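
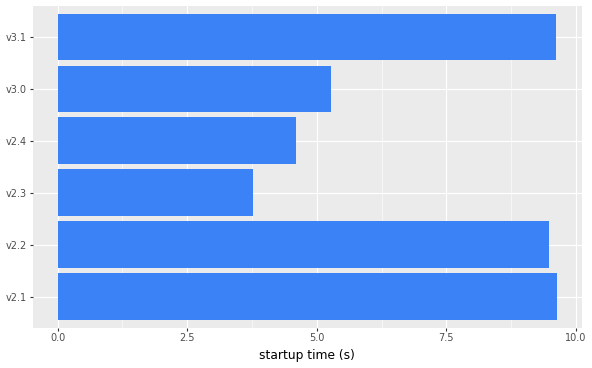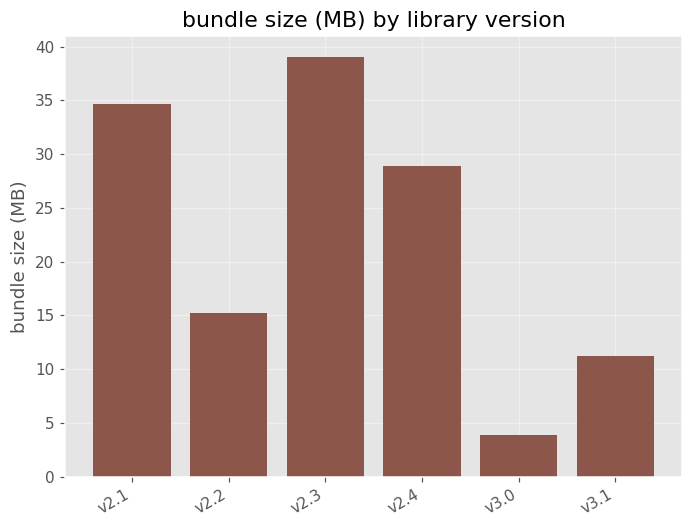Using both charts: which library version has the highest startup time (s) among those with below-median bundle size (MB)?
Chart 2 median bundle size (MB) ≈ 20; below-median library versions: v2.2, v3.0, v3.1. Among those, v3.1 has the highest startup time (s) (≈ 10).

v3.1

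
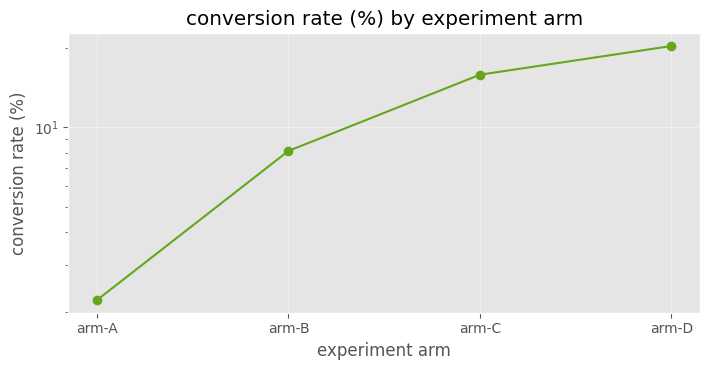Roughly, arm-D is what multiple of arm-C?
arm-D ≈ 20, arm-C ≈ 16; 20/16 ≈ 1.25.

≈ 1.25×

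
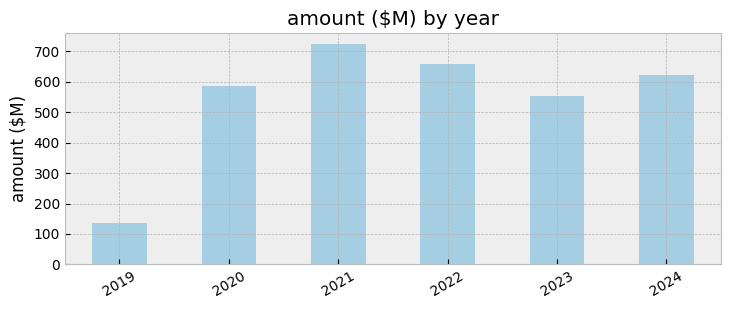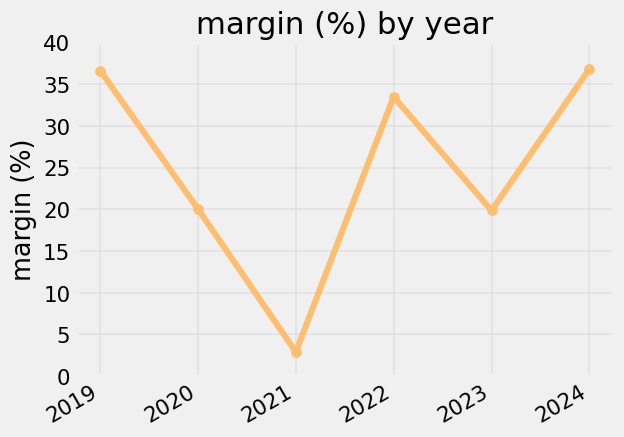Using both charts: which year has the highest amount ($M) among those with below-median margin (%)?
2021

Chart 2 median margin (%) ≈ 25; below-median years: 2020, 2021, 2023. Among those, 2021 has the highest amount ($M) (≈ 700).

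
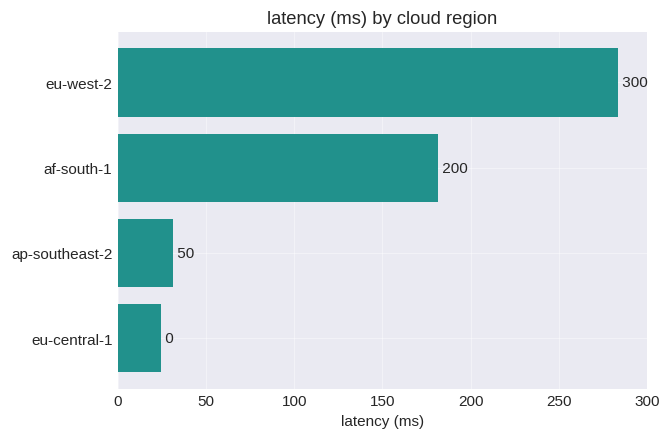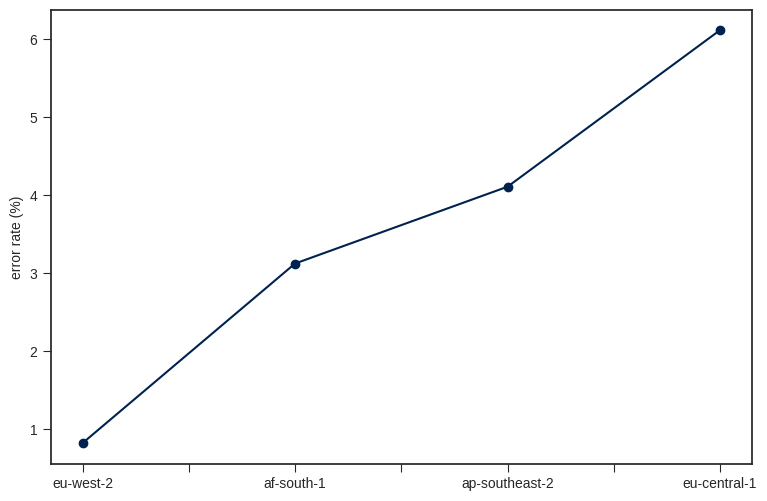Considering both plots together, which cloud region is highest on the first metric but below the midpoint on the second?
Chart 2 median error rate (%) ≈ 4; below-median cloud regions: eu-west-2, af-south-1. Among those, eu-west-2 has the highest latency (ms) (≈ 300).

eu-west-2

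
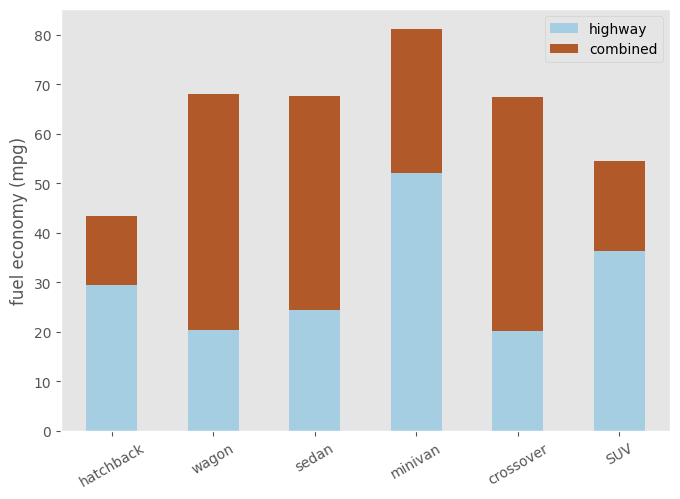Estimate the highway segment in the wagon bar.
≈ 20

highway top ≈ 20, bottom ≈ 0; segment ≈ 20.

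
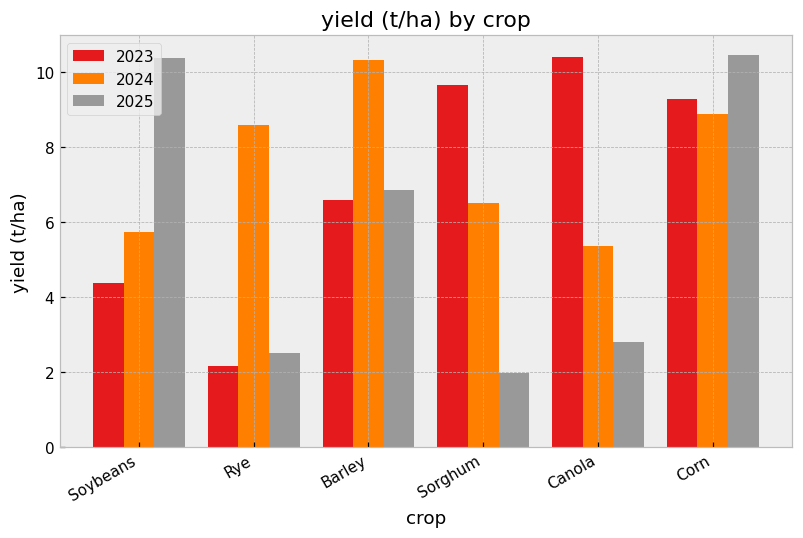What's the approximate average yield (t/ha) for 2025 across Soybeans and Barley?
(10 + 7) / 2 ≈ 8.

≈ 8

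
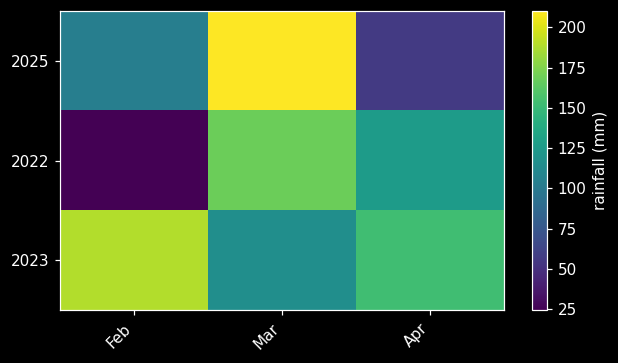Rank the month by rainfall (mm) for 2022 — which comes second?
Apr

Top 3 for 2022: Mar ≈ 160, Apr ≈ 120, Feb ≈ 20.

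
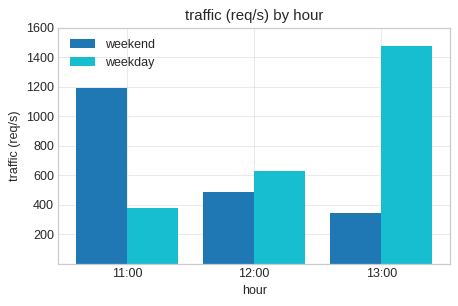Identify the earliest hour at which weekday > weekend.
12:00

11:00: weekday ≈ 400 vs weekend ≈ 1200 (not yet); 12:00: weekday ≈ 600 vs weekend ≈ 400 (first crossover).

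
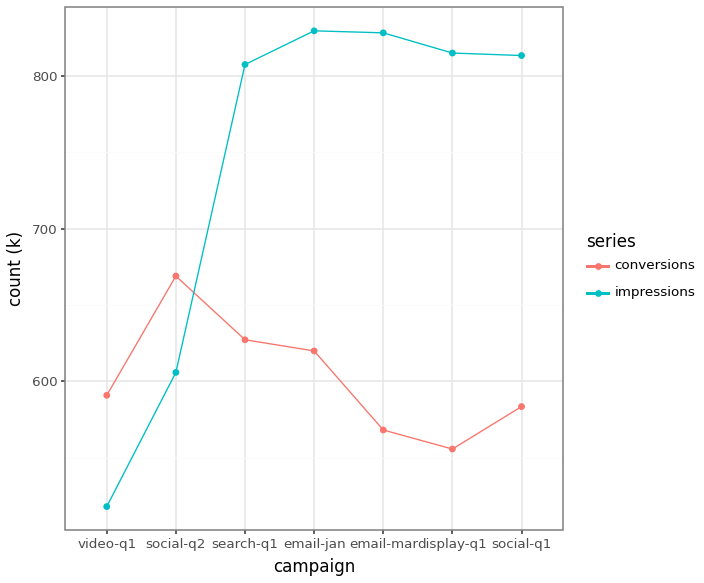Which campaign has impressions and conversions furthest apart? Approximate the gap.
email-mar, ≈ 300 k

email-mar: impressions ≈ 850, conversions ≈ 550 → gap ≈ 300. Next-largest (display-q1) is only ≈ 250.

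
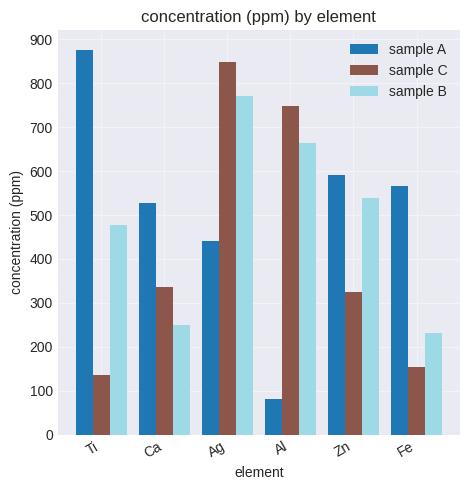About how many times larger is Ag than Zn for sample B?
Ag ≈ 800, Zn ≈ 500; 800/500 ≈ 1.6.

≈ 1.6×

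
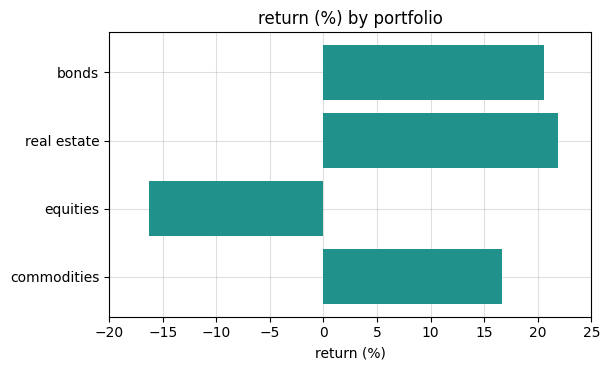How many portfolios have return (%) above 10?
Above 10: bonds, real estate, commodities.

3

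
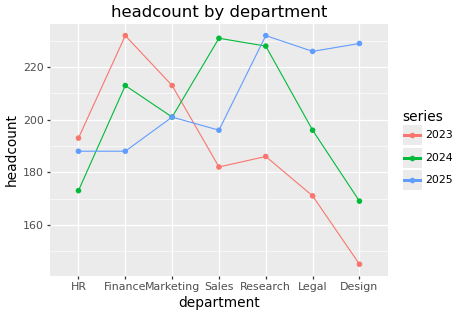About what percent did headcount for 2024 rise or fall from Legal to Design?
Legal ≈ 200, Design ≈ 170; (170 − 200) / 200 ≈ -15%.

≈ -15%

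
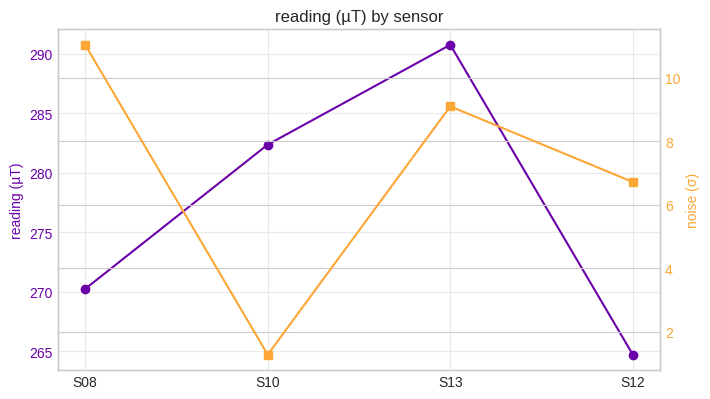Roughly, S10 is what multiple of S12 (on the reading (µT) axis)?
S10 ≈ 280, S12 ≈ 265; 280/265 ≈ 1.06.

≈ 1.06×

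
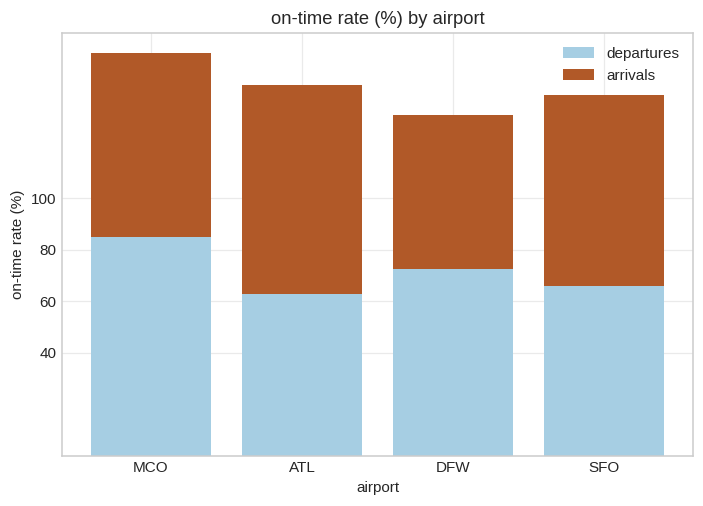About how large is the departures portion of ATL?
≈ 60

departures top ≈ 60, bottom ≈ 0; segment ≈ 60.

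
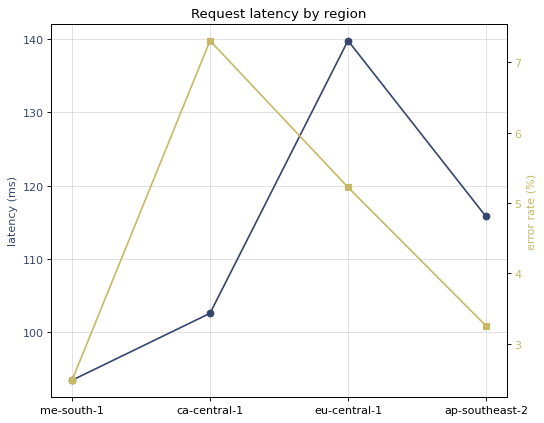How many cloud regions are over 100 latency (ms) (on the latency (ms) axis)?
3

Above 100: ca-central-1, eu-central-1, ap-southeast-2.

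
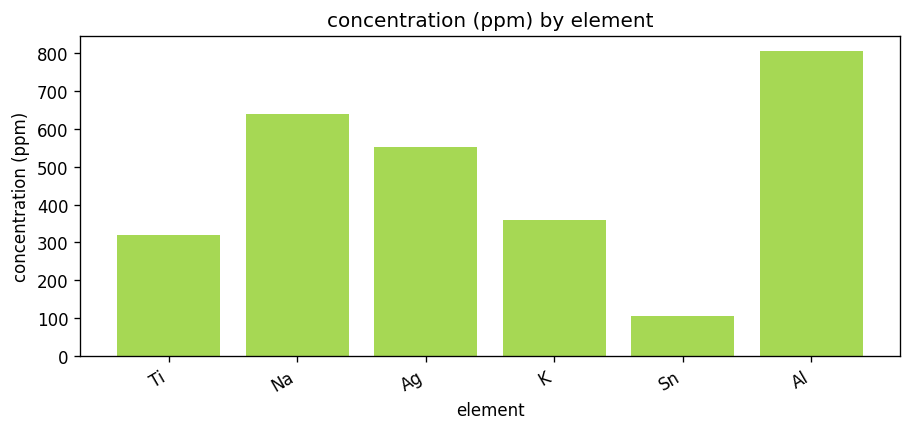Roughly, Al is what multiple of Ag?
Al ≈ 800, Ag ≈ 600; 800/600 ≈ 1.33.

≈ 1.33×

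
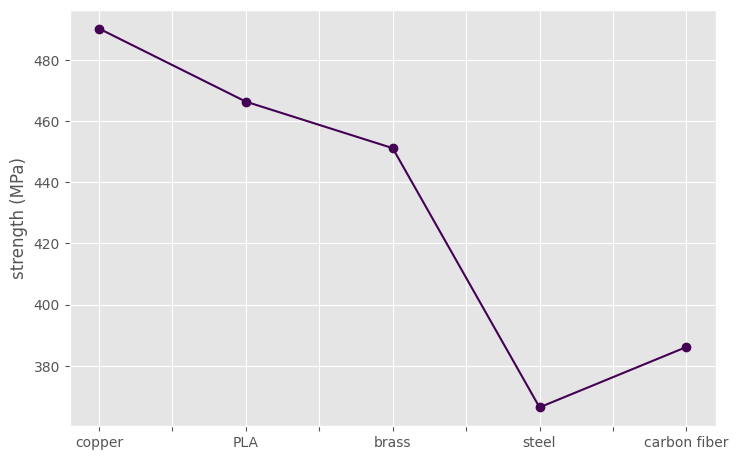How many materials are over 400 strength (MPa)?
Above 400: copper, PLA, brass.

3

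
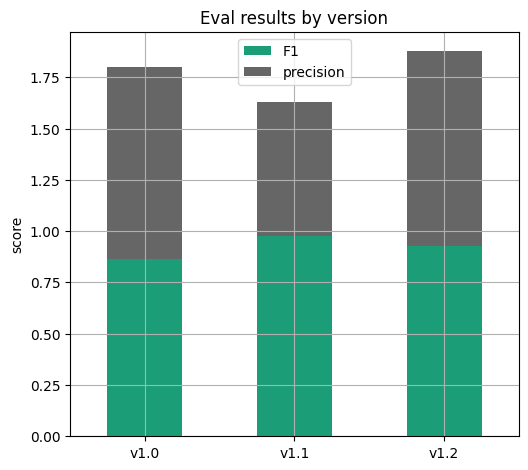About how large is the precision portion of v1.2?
precision top ≈ 1.8, bottom ≈ 1.0; segment ≈ 0.8.

≈ 0.8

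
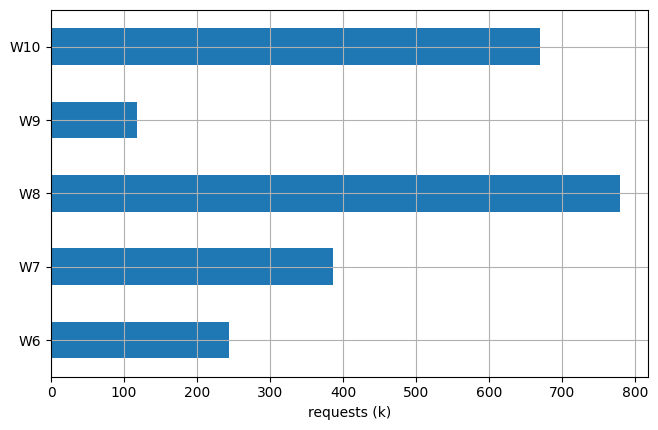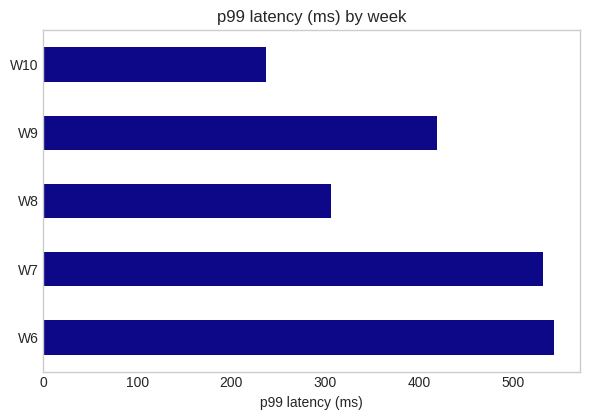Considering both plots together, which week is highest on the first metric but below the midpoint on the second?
W8

Chart 2 median p99 latency (ms) ≈ 400; below-median weeks: W8, W10. Among those, W8 has the highest requests (k) (≈ 800).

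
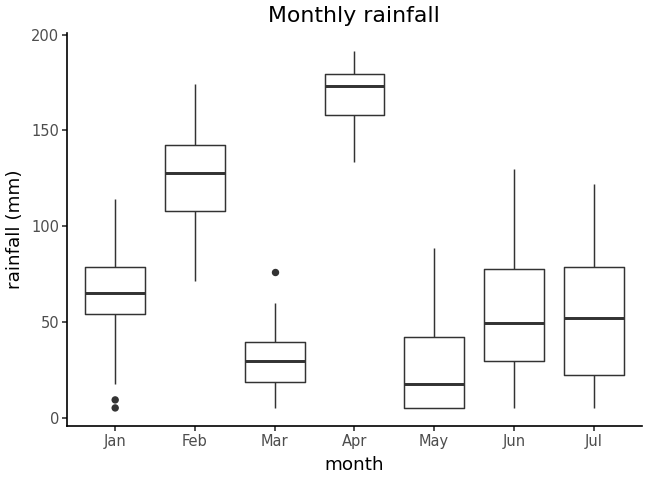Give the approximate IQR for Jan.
≈ 20

Q3 ≈ 80, Q1 ≈ 60; IQR ≈ 20.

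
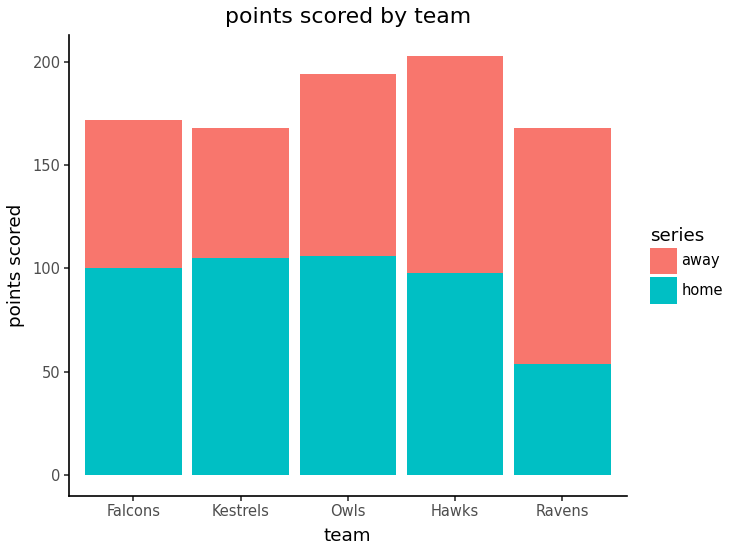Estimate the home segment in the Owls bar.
≈ 100

home top ≈ 100, bottom ≈ 0; segment ≈ 100.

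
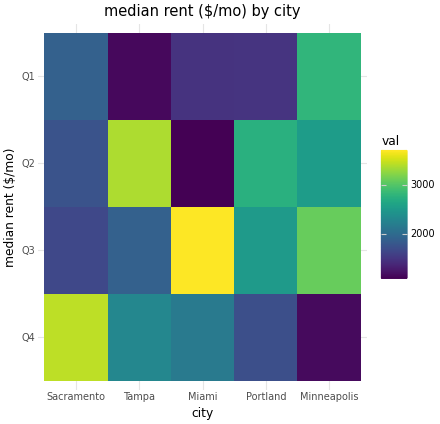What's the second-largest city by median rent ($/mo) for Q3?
Minneapolis

Top 3 for Q3: Miami ≈ 3500, Minneapolis ≈ 3000, Portland ≈ 2500.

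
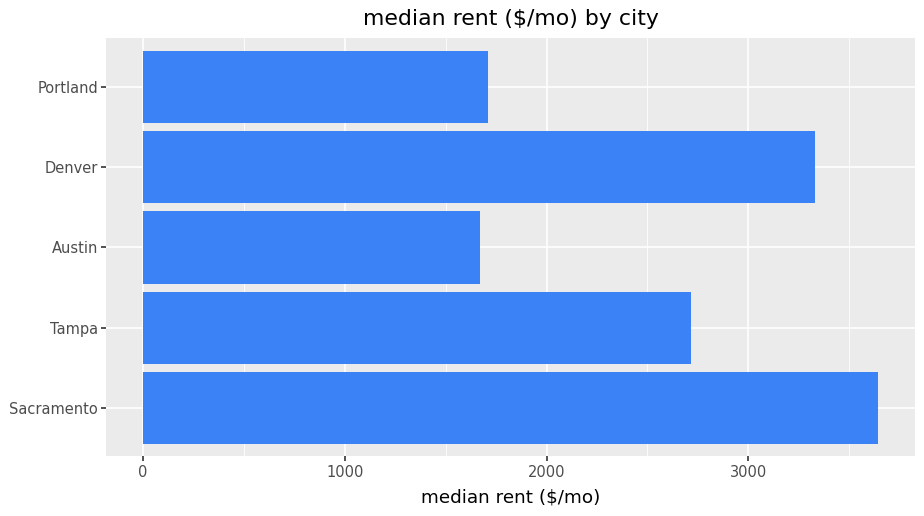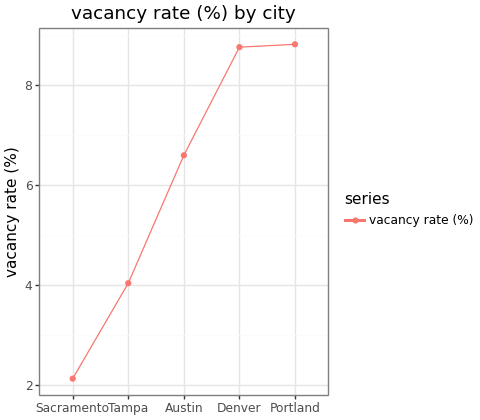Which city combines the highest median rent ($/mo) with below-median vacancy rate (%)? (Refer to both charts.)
Chart 2 median vacancy rate (%) ≈ 7; below-median cities: Sacramento, Tampa. Among those, Sacramento has the highest median rent ($/mo) (≈ 3500).

Sacramento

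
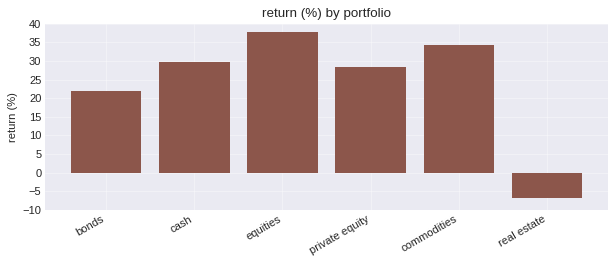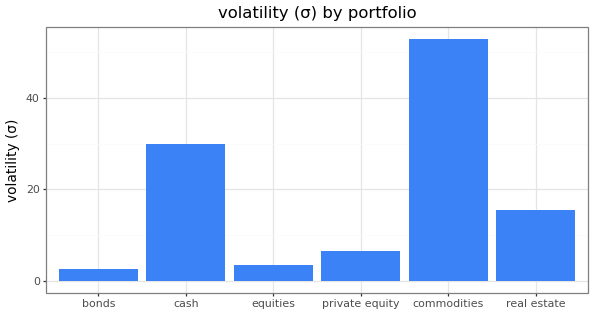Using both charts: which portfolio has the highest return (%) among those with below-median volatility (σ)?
Chart 2 median volatility (σ) ≈ 10; below-median portfolios: bonds, equities, private equity. Among those, equities has the highest return (%) (≈ 40).

equities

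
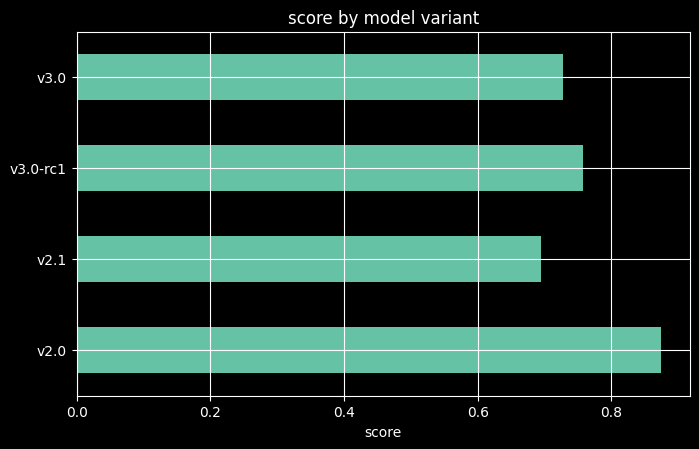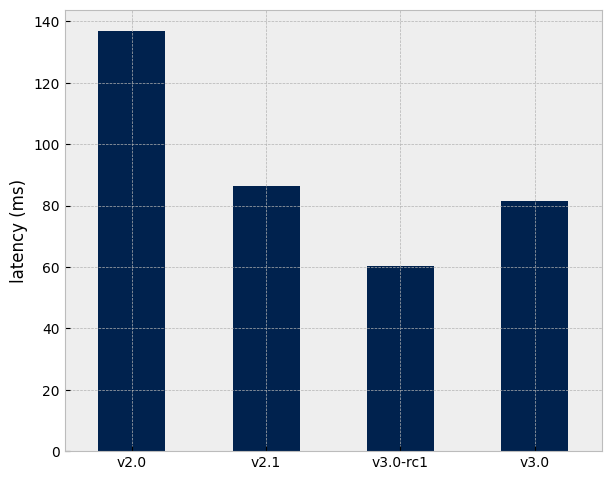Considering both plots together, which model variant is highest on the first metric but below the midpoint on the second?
Chart 2 median latency (ms) ≈ 80; below-median model variants: v3.0-rc1, v3.0. Among those, v3.0-rc1 has the highest score (≈ 0.8).

v3.0-rc1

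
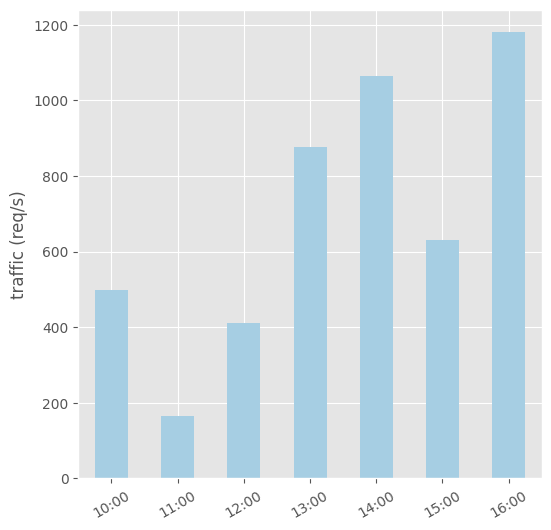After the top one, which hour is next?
14:00

Top 3: 16:00 ≈ 1200, 14:00 ≈ 1100, 13:00 ≈ 900.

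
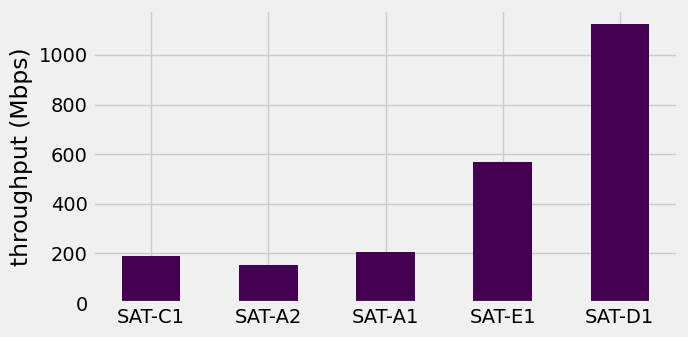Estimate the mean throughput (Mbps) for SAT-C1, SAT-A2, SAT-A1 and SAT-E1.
(200 + 200 + 200 + 600) / 4 ≈ 300.

≈ 300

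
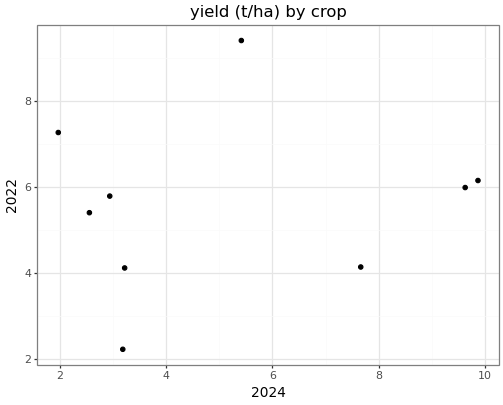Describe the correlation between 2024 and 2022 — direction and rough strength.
no clear correlation

Points are roughly uncorrelated; weak (|r| ≈ 0.1).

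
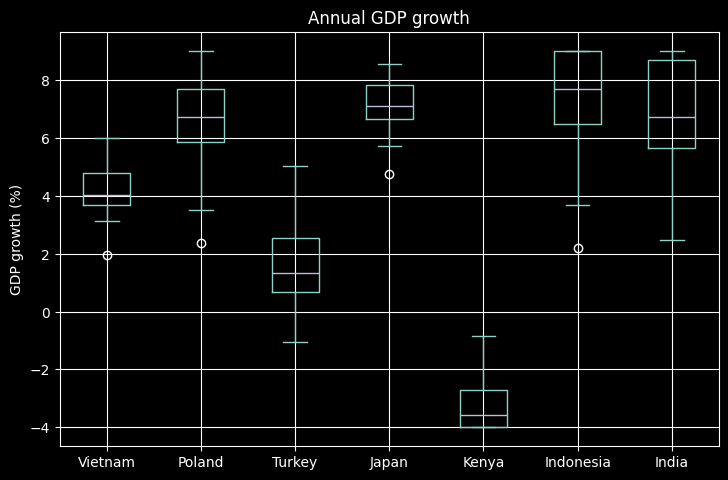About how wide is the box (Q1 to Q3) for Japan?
≈ 1

Q3 ≈ 8, Q1 ≈ 7; IQR ≈ 1.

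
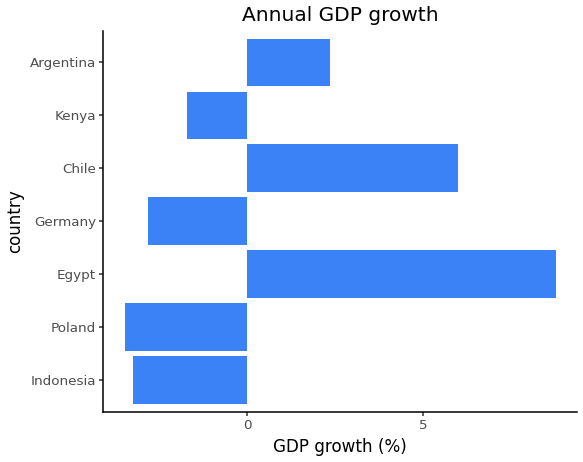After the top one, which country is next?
Chile

Top 3: Egypt ≈ 8, Chile ≈ 6, Argentina ≈ 2.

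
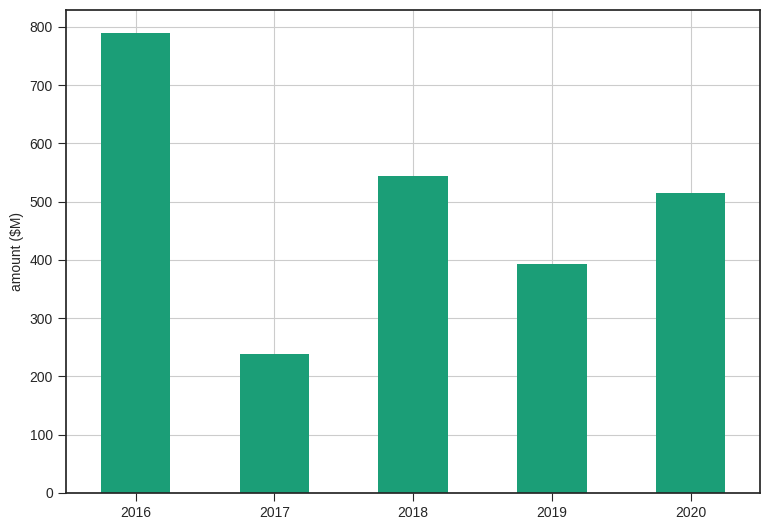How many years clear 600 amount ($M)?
1

Above 600: 2016.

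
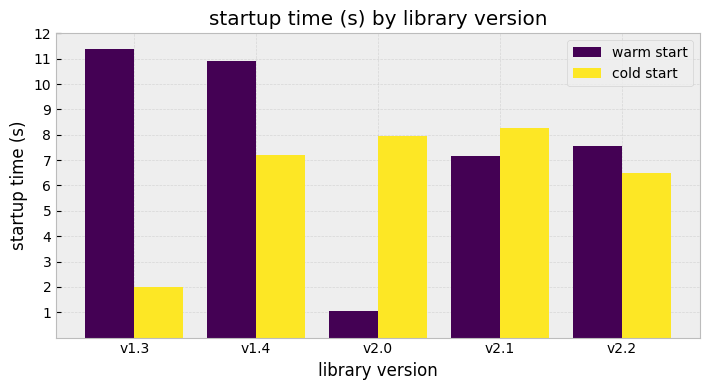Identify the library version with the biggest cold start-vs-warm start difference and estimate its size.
v1.3: cold start ≈ 2, warm start ≈ 11 → gap ≈ 9. Next-largest (v2.0) is only ≈ 7.

v1.3, ≈ 9 s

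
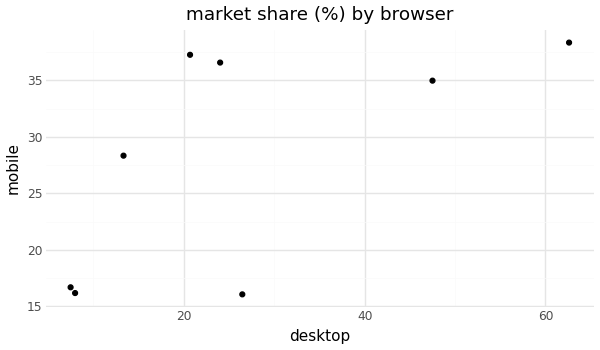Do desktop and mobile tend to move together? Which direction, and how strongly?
positive, moderate

Points are positively correlated; moderate (|r| ≈ 0.6).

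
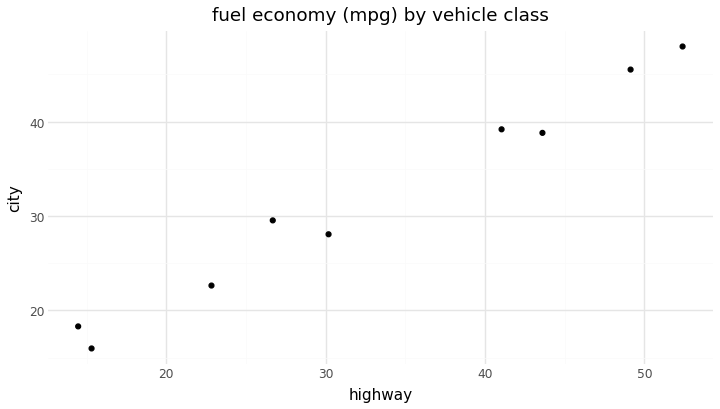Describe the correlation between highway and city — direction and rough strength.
positive, strong

Points are positively correlated; strong (|r| ≈ 1.0).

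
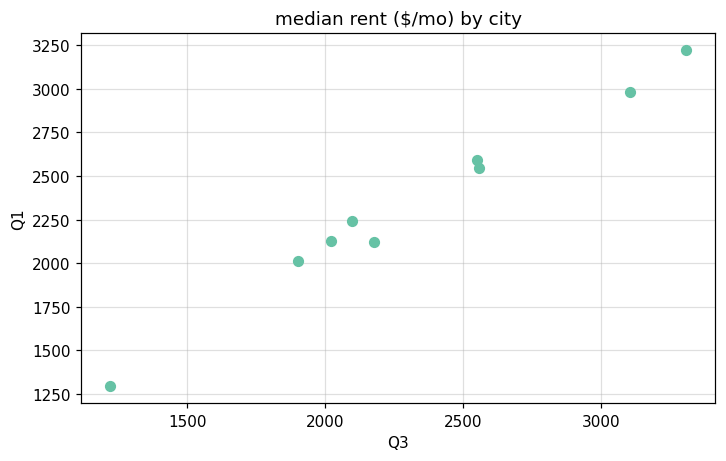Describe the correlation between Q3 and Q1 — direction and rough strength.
positive, strong

Points are positively correlated; strong (|r| ≈ 1.0).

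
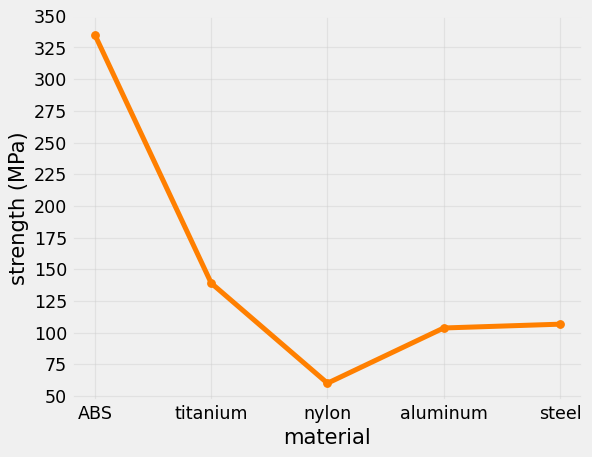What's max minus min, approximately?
Max ABS ≈ 325, min nylon ≈ 50; range ≈ 275.

≈ 275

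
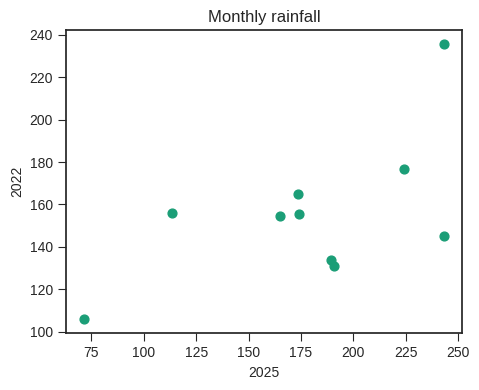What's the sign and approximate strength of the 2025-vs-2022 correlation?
Points are positively correlated; moderate (|r| ≈ 0.6).

positive, moderate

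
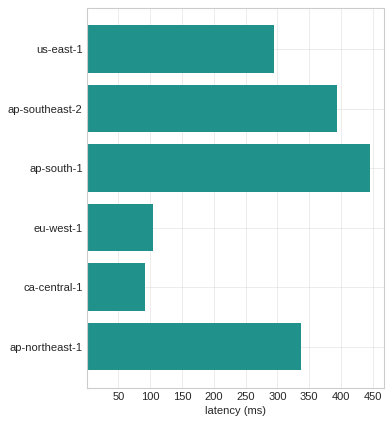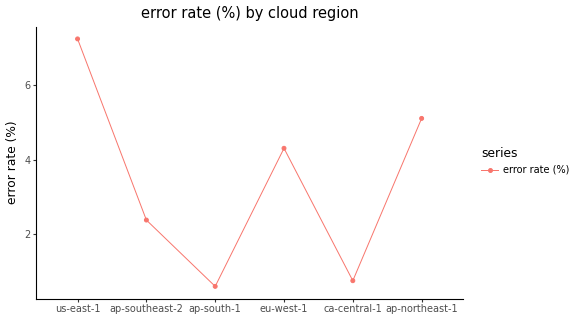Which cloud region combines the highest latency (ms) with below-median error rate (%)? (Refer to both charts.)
Chart 2 median error rate (%) ≈ 3; below-median cloud regions: ap-southeast-2, ap-south-1, ca-central-1. Among those, ap-south-1 has the highest latency (ms) (≈ 450).

ap-south-1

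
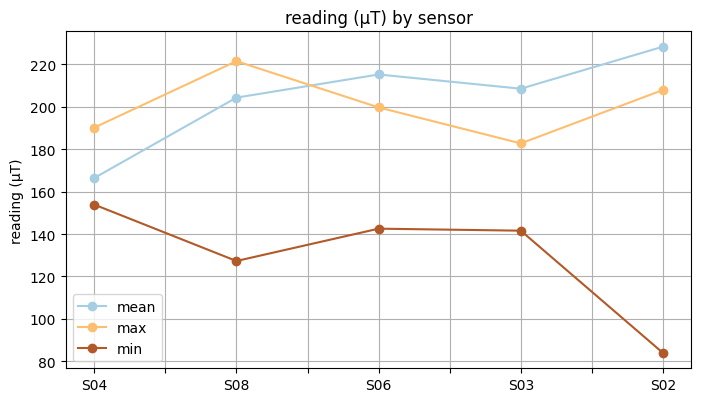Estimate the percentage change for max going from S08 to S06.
≈ -9.1%

S08 ≈ 220, S06 ≈ 200; (200 − 220) / 220 ≈ -9.1%.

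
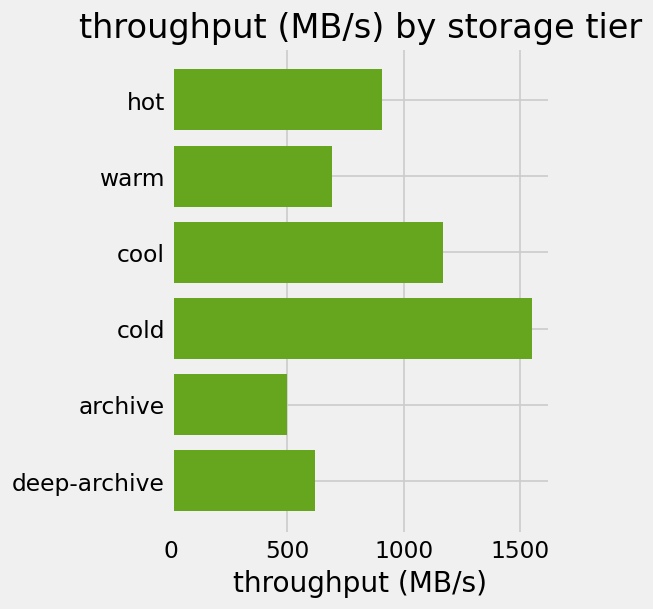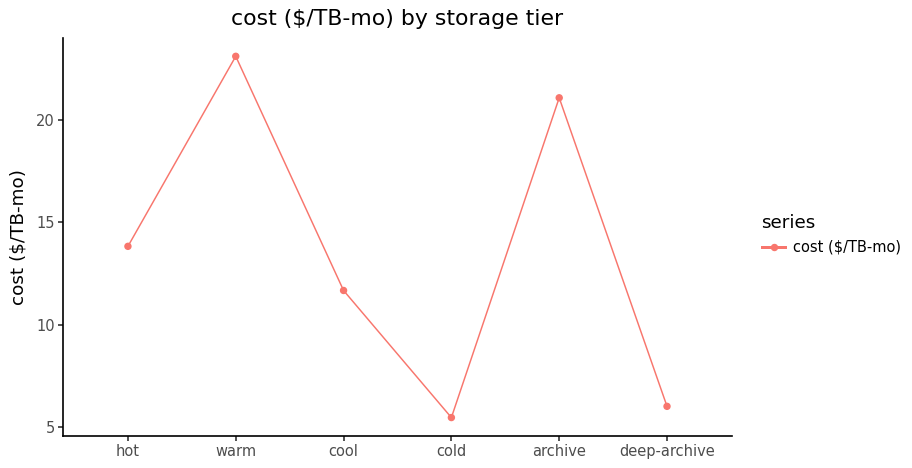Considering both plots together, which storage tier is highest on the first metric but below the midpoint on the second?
Chart 2 median cost ($/TB-mo) ≈ 15; below-median storage tiers: cool, cold, deep-archive. Among those, cold has the highest throughput (MB/s) (≈ 1600).

cold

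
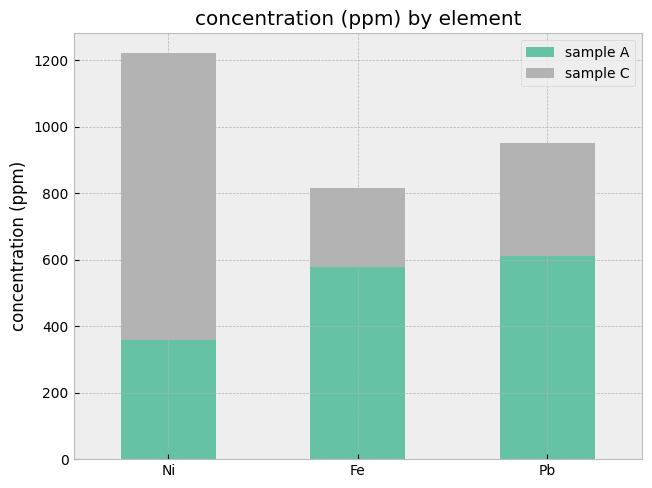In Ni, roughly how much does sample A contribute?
sample A top ≈ 400, bottom ≈ 0; segment ≈ 400.

≈ 400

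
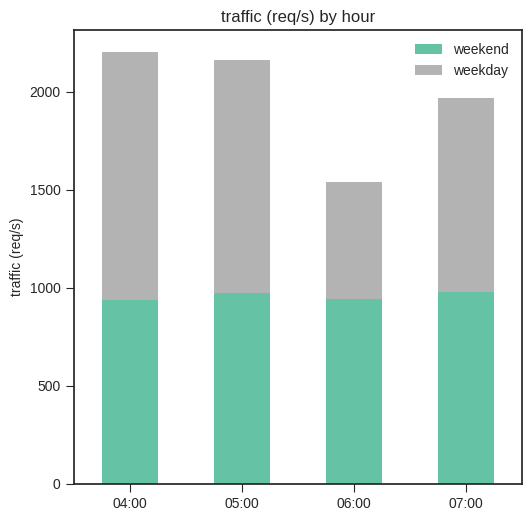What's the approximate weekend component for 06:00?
≈ 1000

weekend top ≈ 1000, bottom ≈ 0; segment ≈ 1000.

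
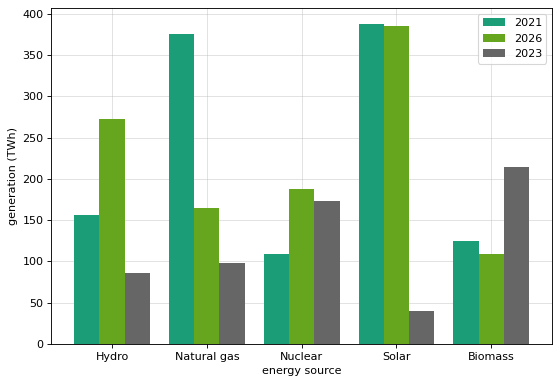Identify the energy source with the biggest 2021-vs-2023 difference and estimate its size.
Solar: 2021 ≈ 400, 2023 ≈ 50 → gap ≈ 350. Next-largest (Natural gas) is only ≈ 300.

Solar, ≈ 350 TWh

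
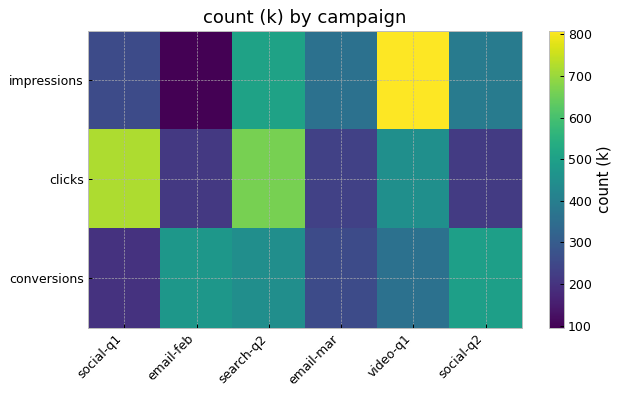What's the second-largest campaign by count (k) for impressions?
Top 3 for impressions: video-q1 ≈ 800, search-q2 ≈ 500, social-q2 ≈ 400.

search-q2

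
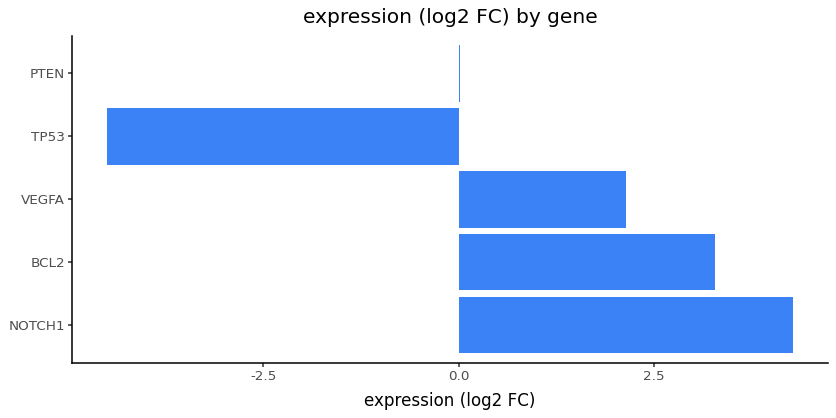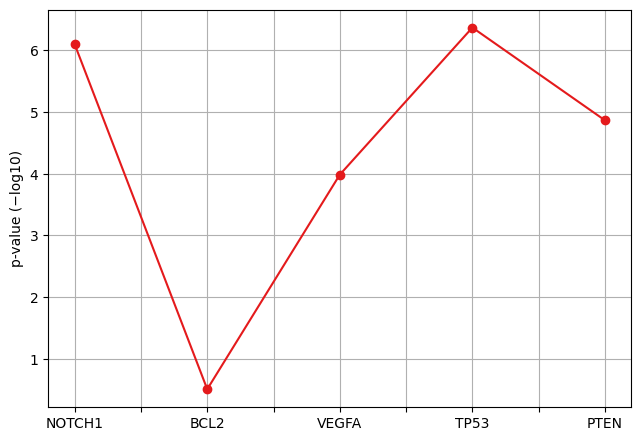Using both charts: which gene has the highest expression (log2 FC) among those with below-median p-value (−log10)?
Chart 2 median p-value (−log10) ≈ 5; below-median genes: BCL2, VEGFA. Among those, BCL2 has the highest expression (log2 FC) (≈ 3.5).

BCL2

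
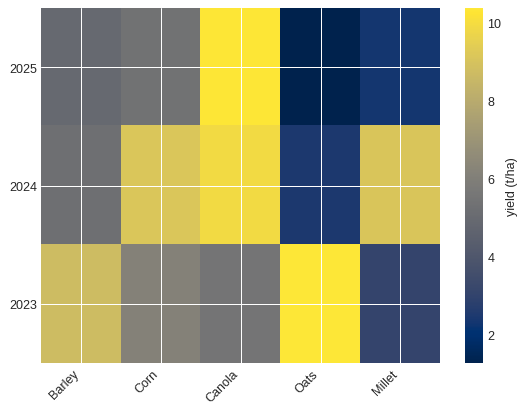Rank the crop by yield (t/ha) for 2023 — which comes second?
Top 3 for 2023: Oats ≈ 10, Barley ≈ 9, Corn ≈ 6.

Barley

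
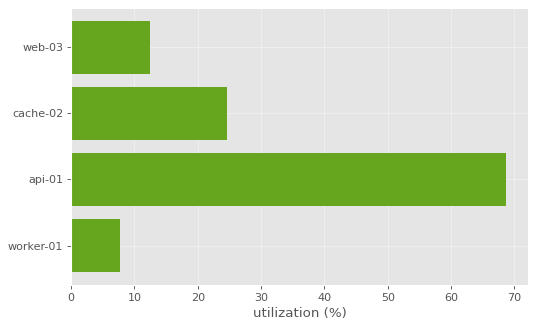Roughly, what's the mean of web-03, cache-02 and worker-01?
≈ 13

(10 + 20 + 10) / 3 ≈ 13.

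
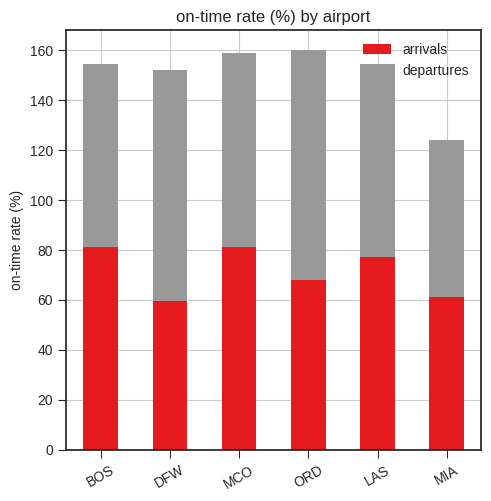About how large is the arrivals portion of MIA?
≈ 60

arrivals top ≈ 60, bottom ≈ 0; segment ≈ 60.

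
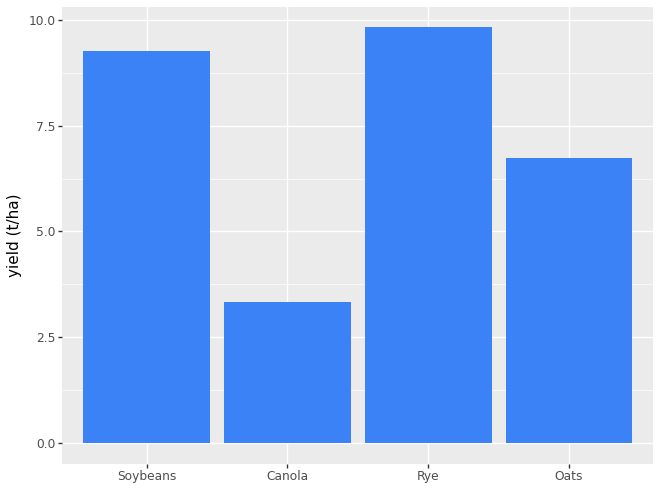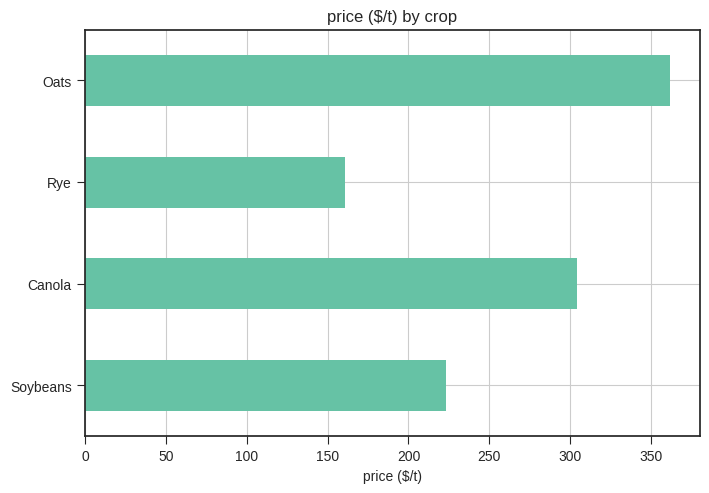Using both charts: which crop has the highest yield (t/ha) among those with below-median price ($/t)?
Chart 2 median price ($/t) ≈ 250; below-median crops: Soybeans, Rye. Among those, Rye has the highest yield (t/ha) (≈ 10).

Rye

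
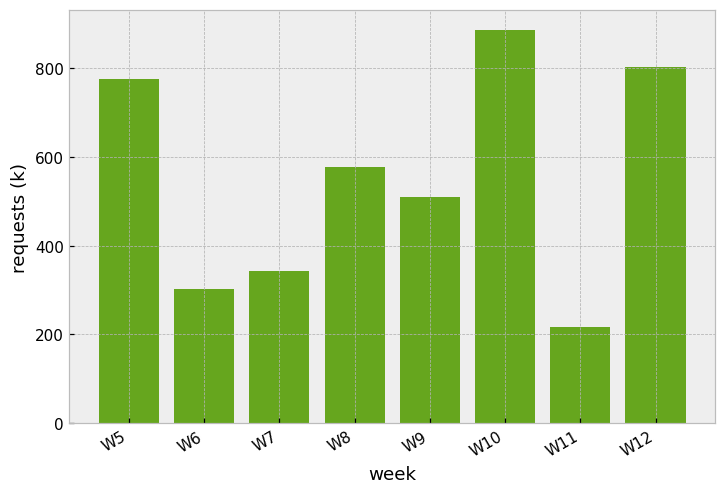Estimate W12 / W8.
≈ 1.33×

W12 ≈ 800, W8 ≈ 600; 800/600 ≈ 1.33.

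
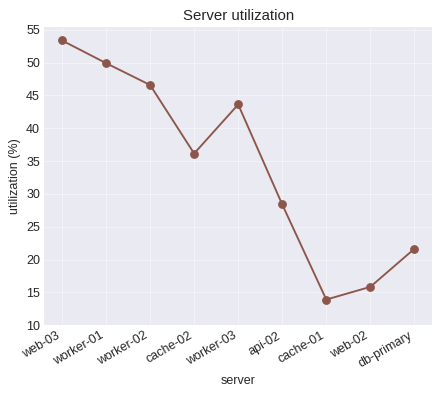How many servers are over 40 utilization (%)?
4

Above 40: web-03, worker-01, worker-02, worker-03.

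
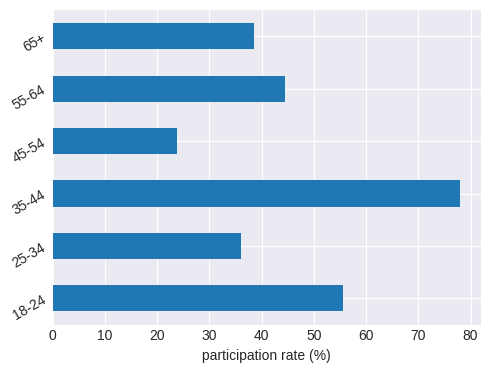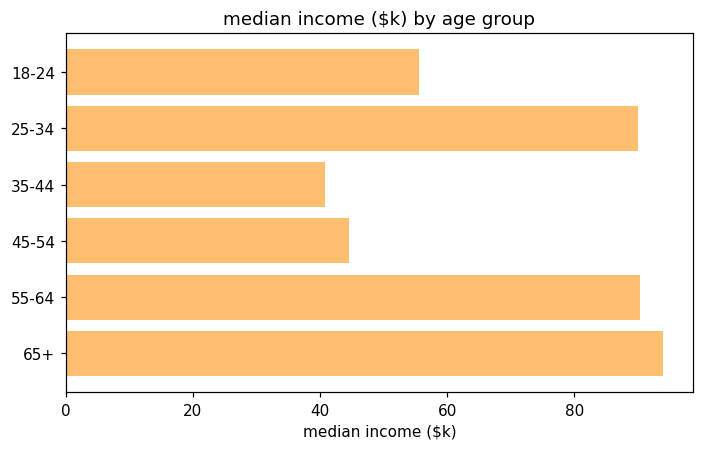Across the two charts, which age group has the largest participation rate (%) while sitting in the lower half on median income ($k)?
Chart 2 median median income ($k) ≈ 70; below-median age groups: 18-24, 35-44, 45-54. Among those, 35-44 has the highest participation rate (%) (≈ 80).

35-44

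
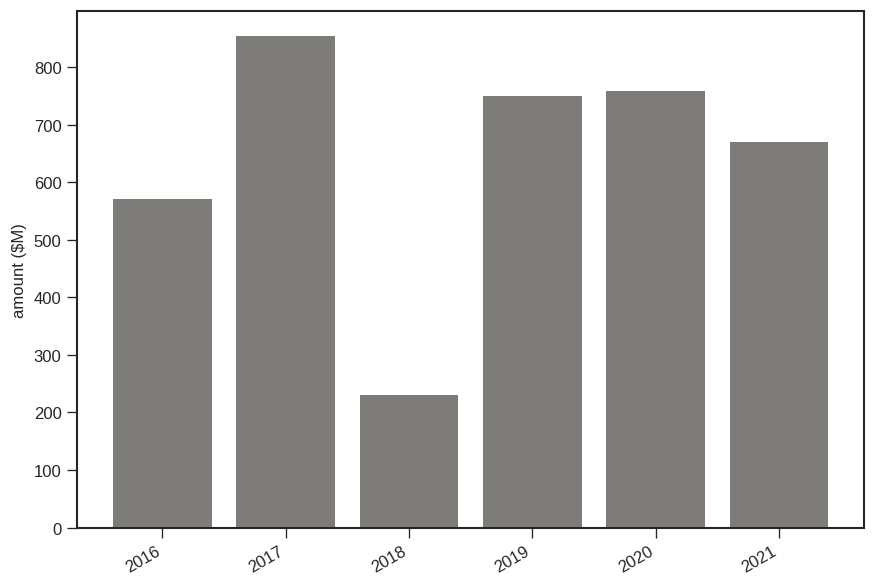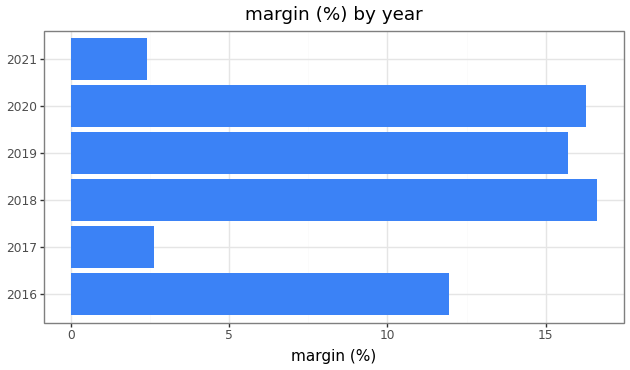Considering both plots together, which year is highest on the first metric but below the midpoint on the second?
2017

Chart 2 median margin (%) ≈ 14; below-median years: 2016, 2017, 2021. Among those, 2017 has the highest amount ($M) (≈ 900).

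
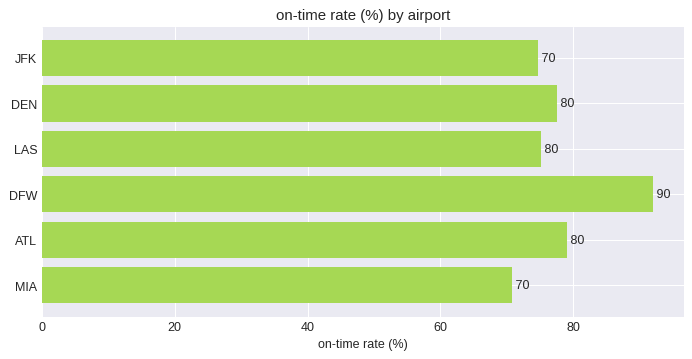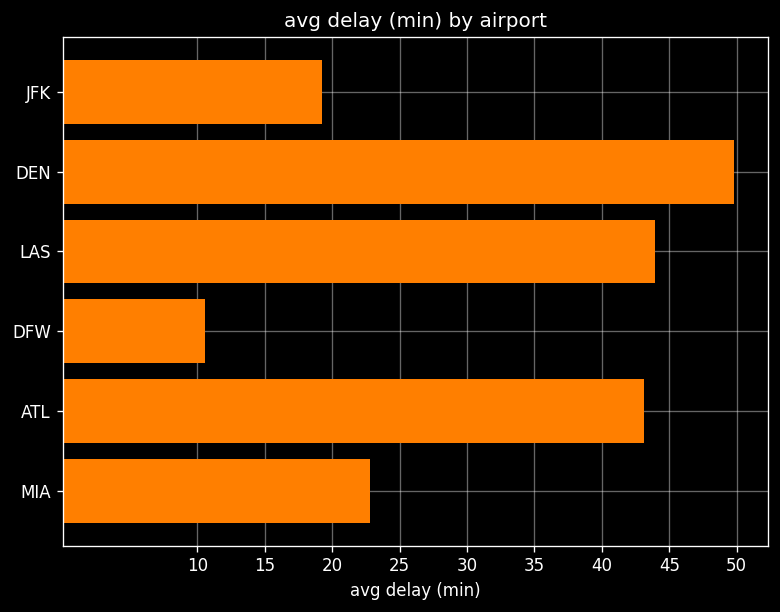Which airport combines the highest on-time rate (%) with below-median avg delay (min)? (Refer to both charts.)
DFW

Chart 2 median avg delay (min) ≈ 35; below-median airports: JFK, DFW, MIA. Among those, DFW has the highest on-time rate (%) (≈ 90).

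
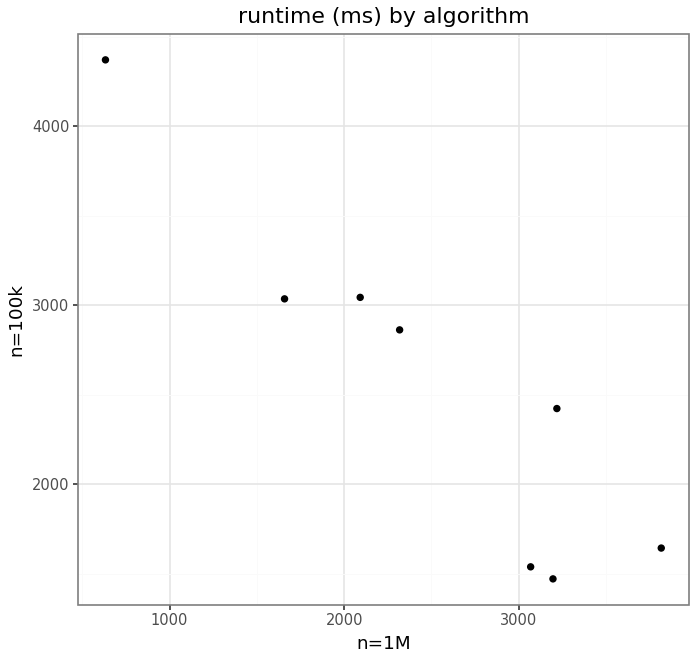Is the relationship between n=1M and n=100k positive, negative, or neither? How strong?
Points are negatively correlated; strong (|r| ≈ 0.9).

negative, strong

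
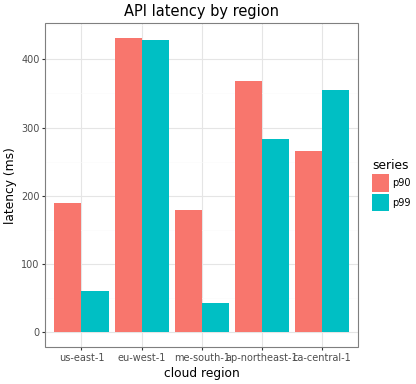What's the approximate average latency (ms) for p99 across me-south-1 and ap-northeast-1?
(50 + 300) / 2 ≈ 175.

≈ 175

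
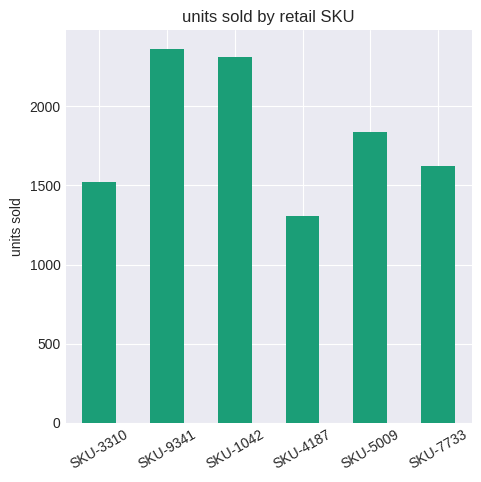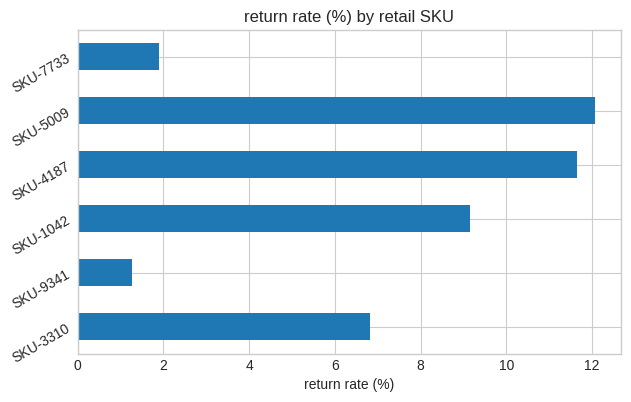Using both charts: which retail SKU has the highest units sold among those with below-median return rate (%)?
Chart 2 median return rate (%) ≈ 8; below-median retail SKUs: SKU-3310, SKU-9341, SKU-7733. Among those, SKU-9341 has the highest units sold (≈ 2500).

SKU-9341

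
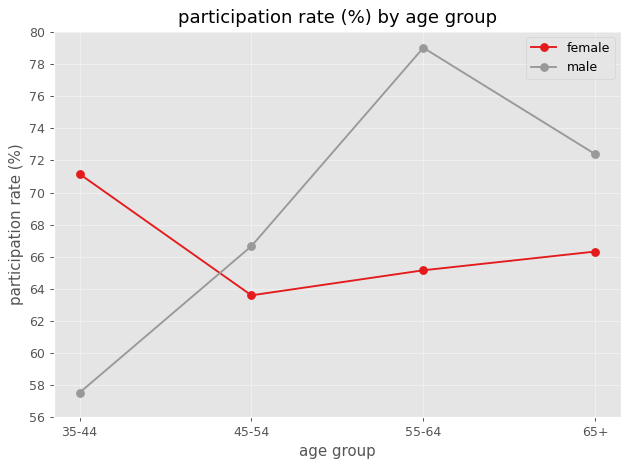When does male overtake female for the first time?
45-54

35-44: male ≈ 58 vs female ≈ 72 (not yet); 45-54: male ≈ 66 vs female ≈ 64 (first crossover).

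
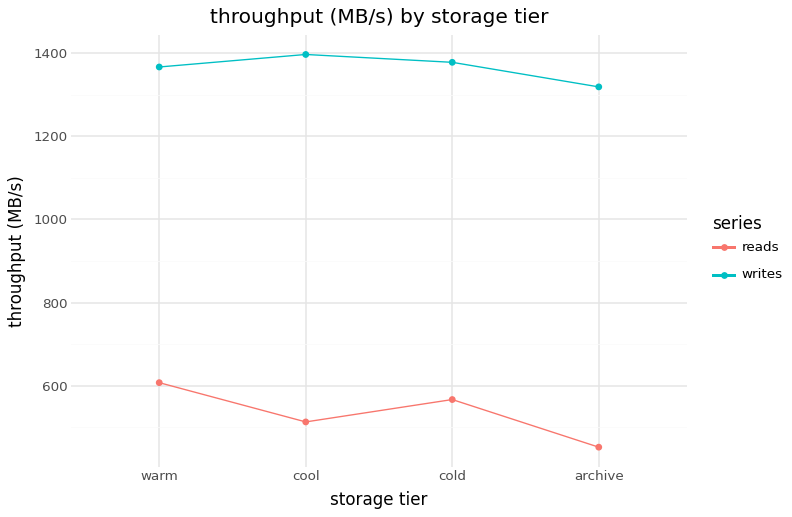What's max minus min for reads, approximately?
≈ 100

Max warm ≈ 600, min archive ≈ 500; range ≈ 100.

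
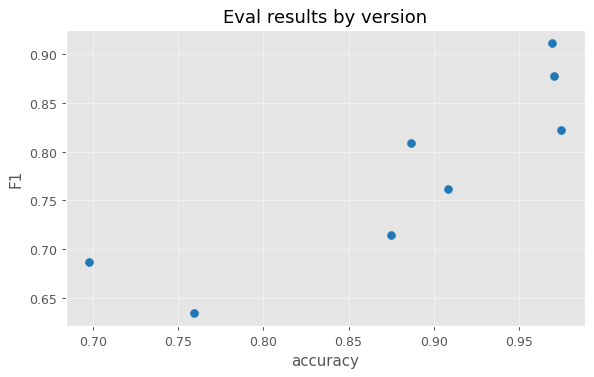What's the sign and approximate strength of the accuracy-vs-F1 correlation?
Points are positively correlated; strong (|r| ≈ 0.9).

positive, strong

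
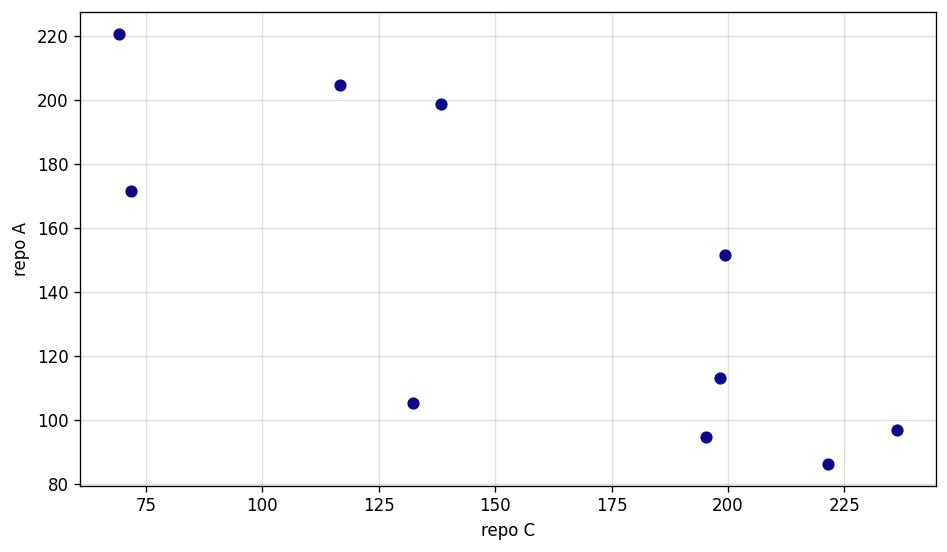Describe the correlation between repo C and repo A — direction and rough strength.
negative, strong

Points are negatively correlated; strong (|r| ≈ 0.8).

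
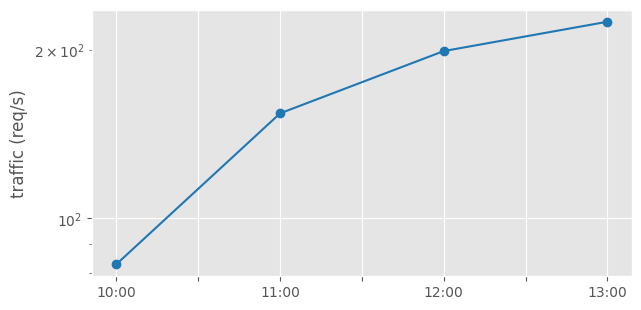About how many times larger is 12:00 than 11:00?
≈ 1.25×

12:00 ≈ 200, 11:00 ≈ 160; 200/160 ≈ 1.25.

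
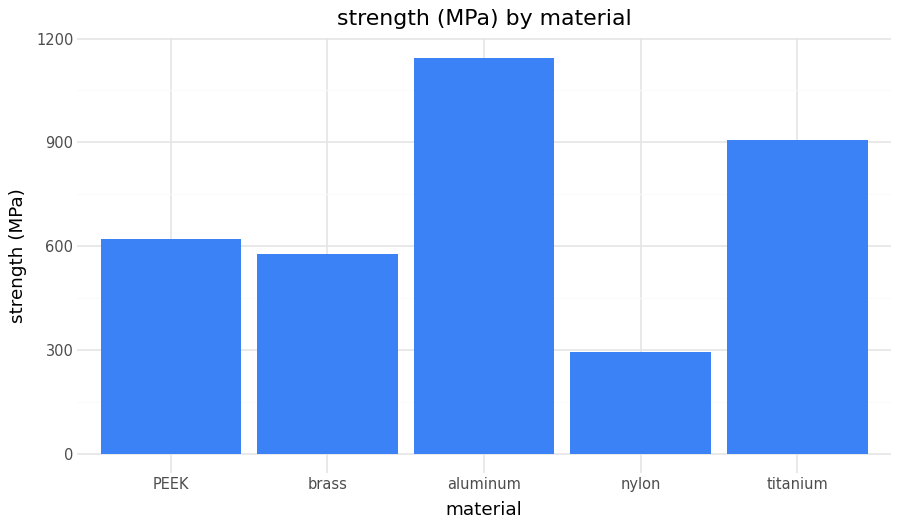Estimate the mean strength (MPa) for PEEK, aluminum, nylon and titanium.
(600 + 1100 + 300 + 900) / 4 ≈ 725.

≈ 725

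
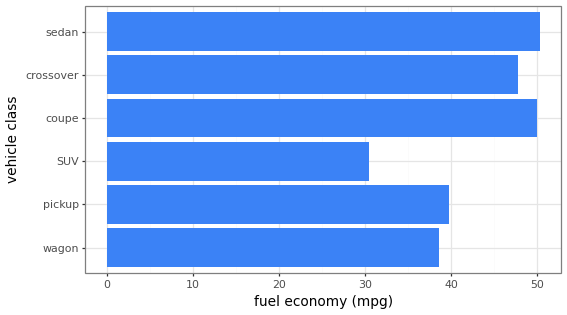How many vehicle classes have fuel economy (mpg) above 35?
Above 35: wagon, pickup, coupe, crossover, sedan.

5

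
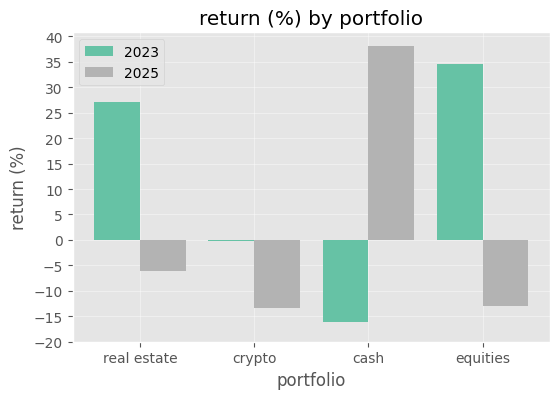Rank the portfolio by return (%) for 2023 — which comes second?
real estate

Top 3 for 2023: equities ≈ 35, real estate ≈ 25, crypto ≈ 0.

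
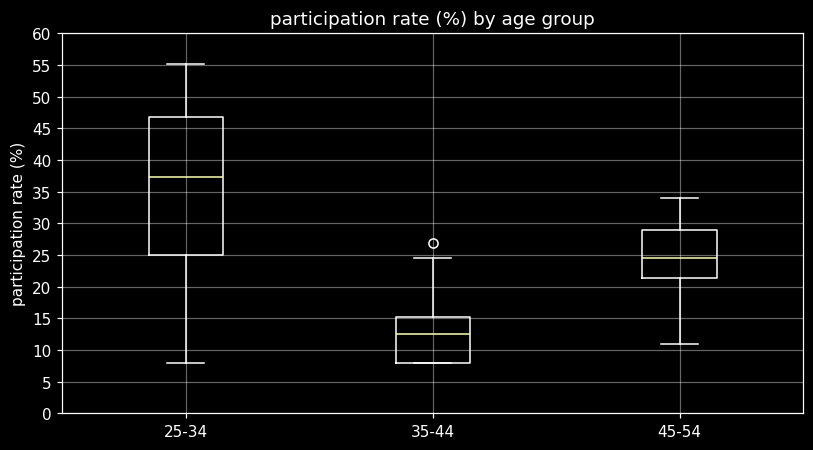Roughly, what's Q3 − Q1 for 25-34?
≈ 20

Q3 ≈ 45, Q1 ≈ 25; IQR ≈ 20.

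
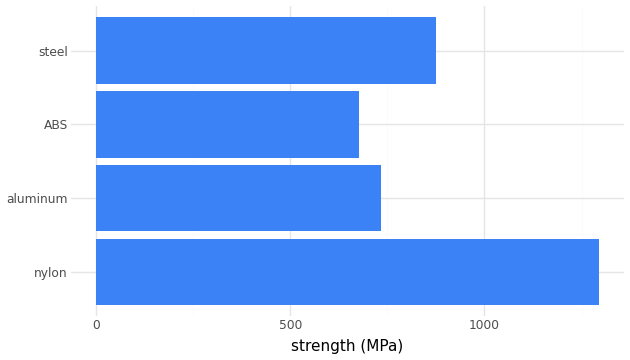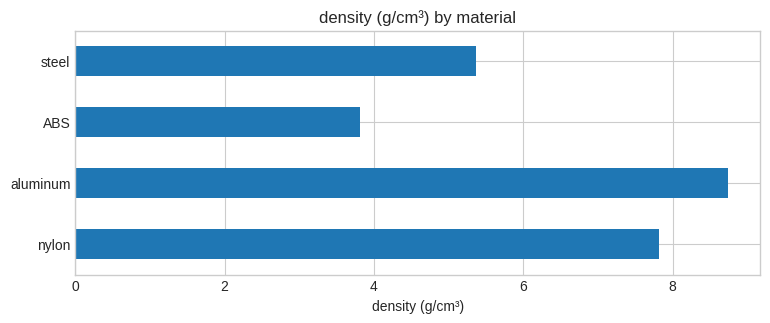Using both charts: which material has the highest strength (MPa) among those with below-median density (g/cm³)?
steel

Chart 2 median density (g/cm³) ≈ 7; below-median materials: ABS, steel. Among those, steel has the highest strength (MPa) (≈ 800).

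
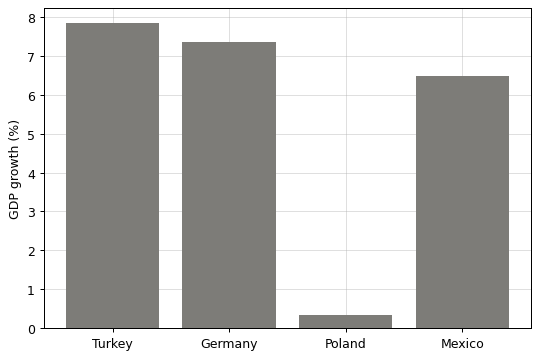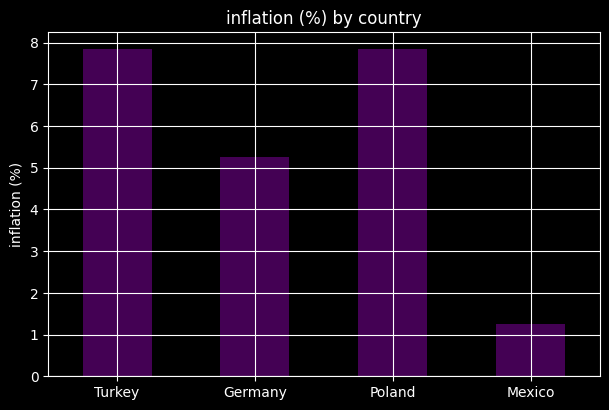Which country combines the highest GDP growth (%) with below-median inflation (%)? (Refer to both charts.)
Chart 2 median inflation (%) ≈ 7; below-median countries: Germany, Mexico. Among those, Germany has the highest GDP growth (%) (≈ 7).

Germany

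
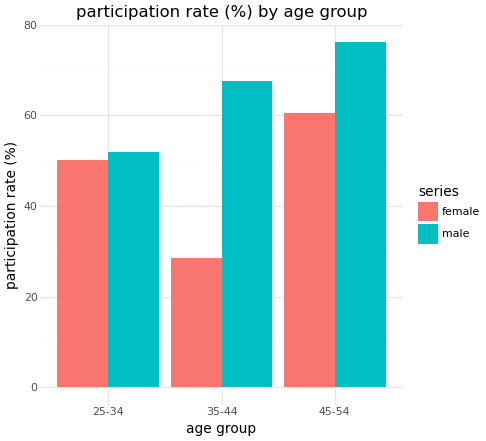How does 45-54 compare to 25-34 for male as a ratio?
45-54 ≈ 80, 25-34 ≈ 50; 80/50 ≈ 1.6.

≈ 1.6×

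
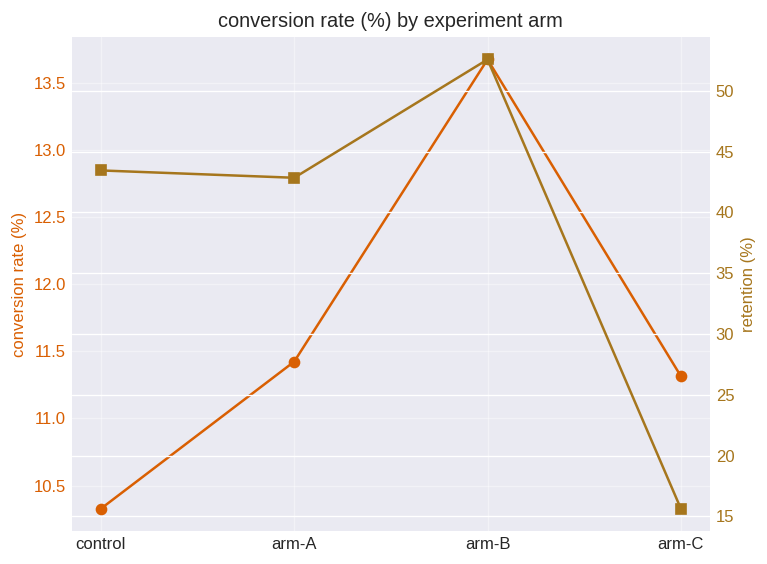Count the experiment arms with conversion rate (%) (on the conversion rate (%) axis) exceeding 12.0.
Above 12.0: arm-B.

1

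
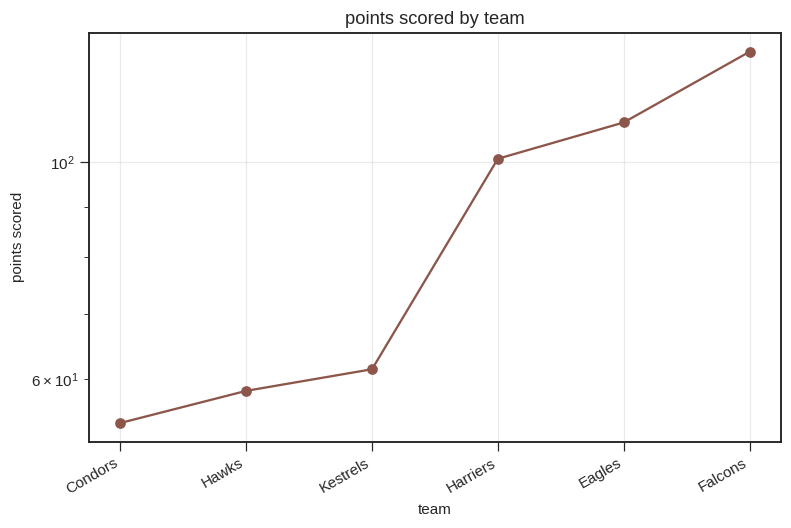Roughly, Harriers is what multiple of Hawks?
Harriers ≈ 100, Hawks ≈ 60; 100/60 ≈ 1.67.

≈ 1.67×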